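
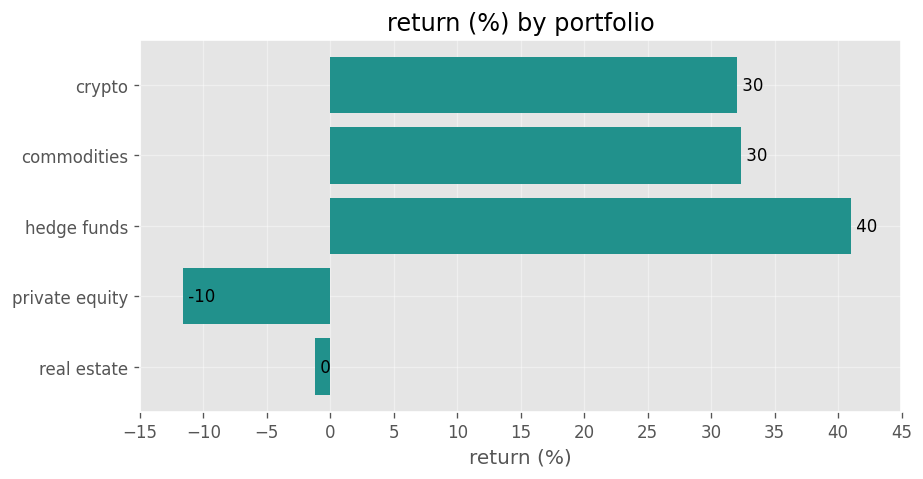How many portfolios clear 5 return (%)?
Above 5: crypto, commodities, hedge funds.

3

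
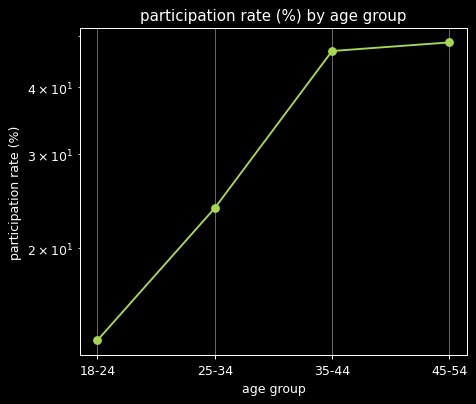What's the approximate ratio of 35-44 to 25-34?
35-44 ≈ 45, 25-34 ≈ 25; 45/25 ≈ 1.8.

≈ 1.8×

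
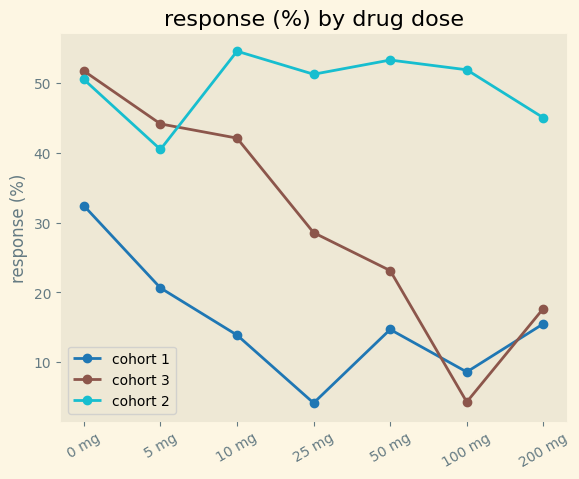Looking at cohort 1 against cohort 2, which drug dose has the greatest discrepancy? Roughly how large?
25 mg: cohort 1 ≈ 5, cohort 2 ≈ 50 → gap ≈ 45. Next-largest (100 mg) is only ≈ 40.

25 mg, ≈ 45 %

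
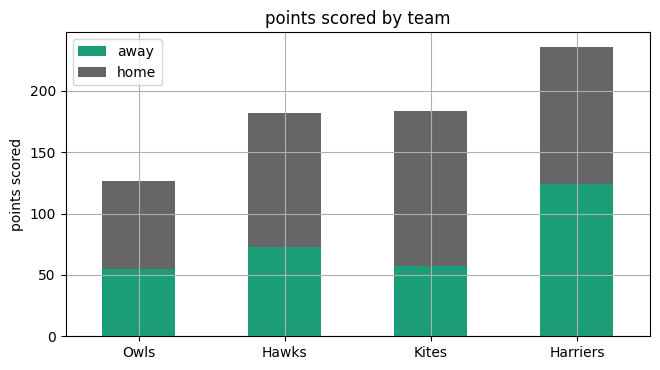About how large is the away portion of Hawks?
≈ 80

away top ≈ 80, bottom ≈ 0; segment ≈ 80.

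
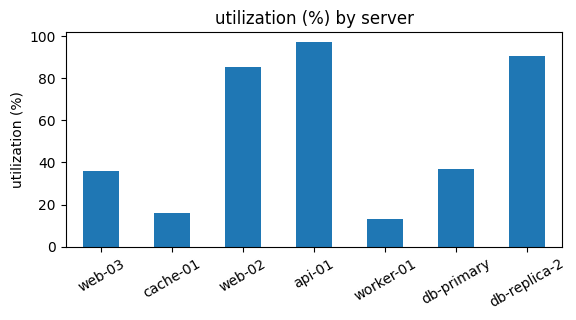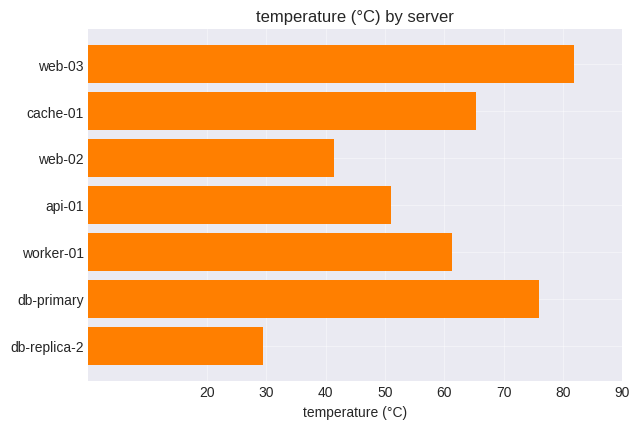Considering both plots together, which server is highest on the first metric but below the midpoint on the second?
Chart 2 median temperature (°C) ≈ 60; below-median servers: web-02, api-01, db-replica-2. Among those, api-01 has the highest utilization (%) (≈ 100).

api-01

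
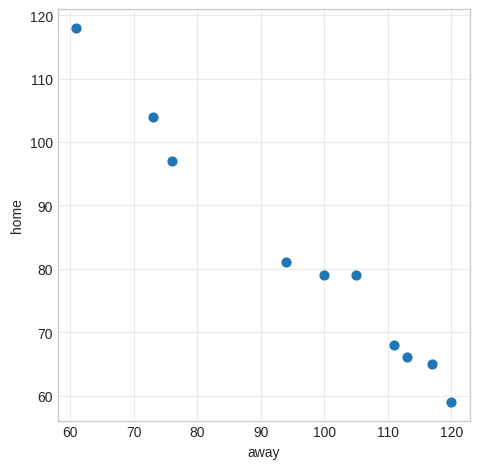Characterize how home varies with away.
negative, strong

Points are negatively correlated; strong (|r| ≈ 1.0).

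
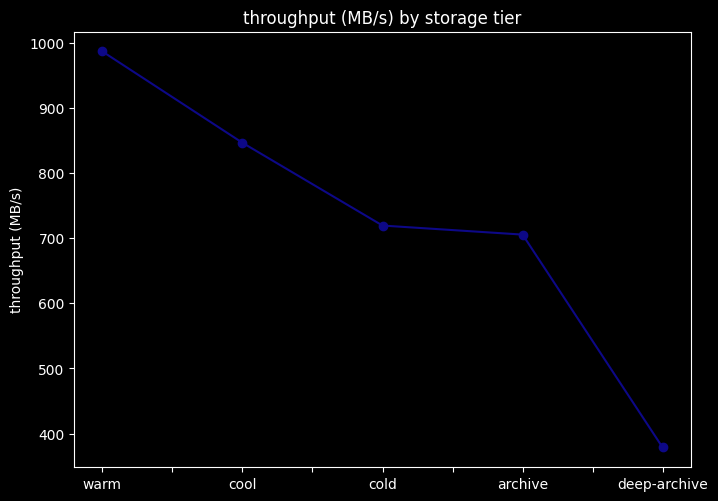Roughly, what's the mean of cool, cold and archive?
(800 + 700 + 700) / 3 ≈ 733.

≈ 733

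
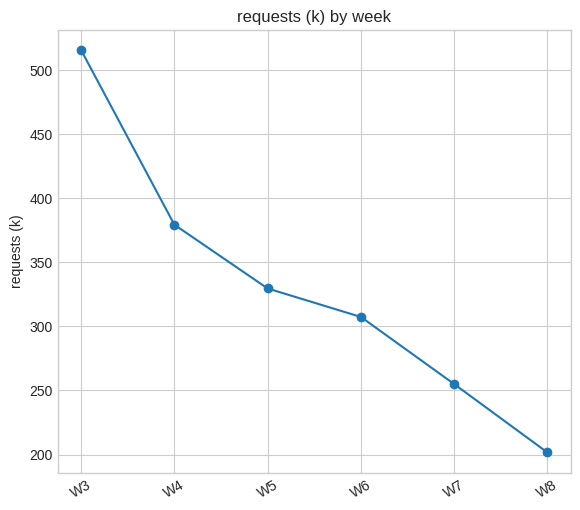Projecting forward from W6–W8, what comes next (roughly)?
Last three: 300, 250, 200 → slope ≈ -50/step → next ≈ 150.

≈ 150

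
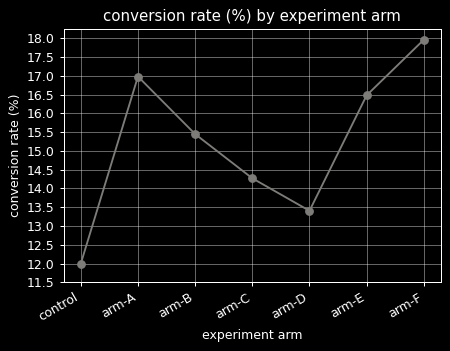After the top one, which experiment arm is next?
arm-A

Top 3: arm-F ≈ 18.0, arm-A ≈ 17.0, arm-E ≈ 16.5.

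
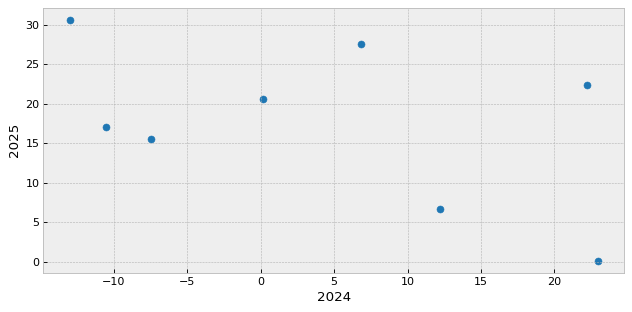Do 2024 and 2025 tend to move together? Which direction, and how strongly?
Points are negatively correlated; moderate (|r| ≈ 0.5).

negative, moderate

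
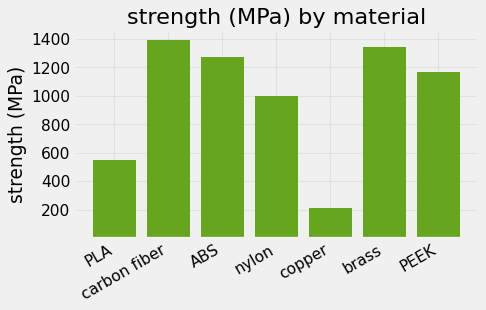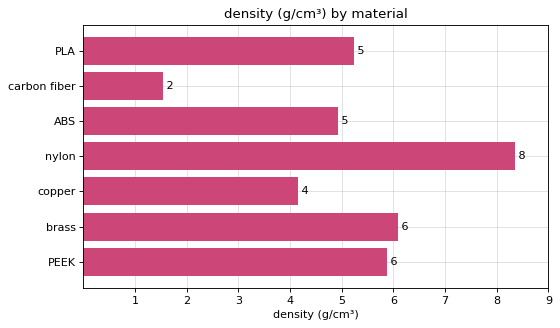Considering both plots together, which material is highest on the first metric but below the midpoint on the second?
Chart 2 median density (g/cm³) ≈ 5; below-median materials: carbon fiber, ABS, copper. Among those, carbon fiber has the highest strength (MPa) (≈ 1400).

carbon fiber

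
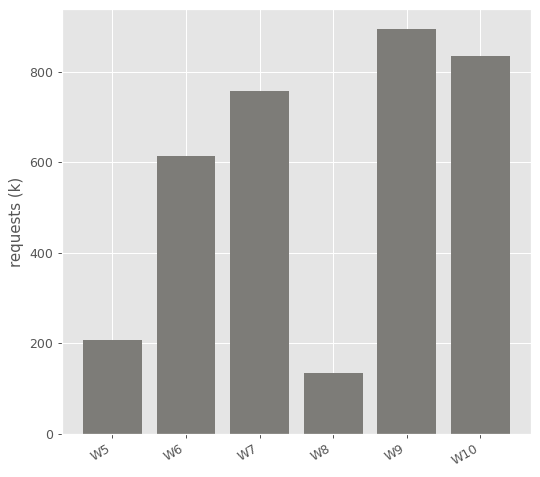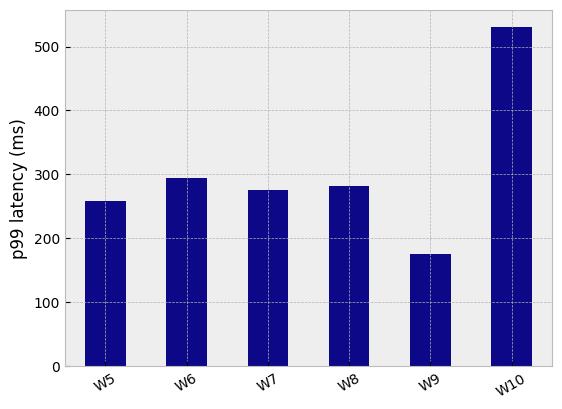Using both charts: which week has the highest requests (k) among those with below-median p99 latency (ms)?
W9

Chart 2 median p99 latency (ms) ≈ 300; below-median weeks: W5, W7, W9. Among those, W9 has the highest requests (k) (≈ 900).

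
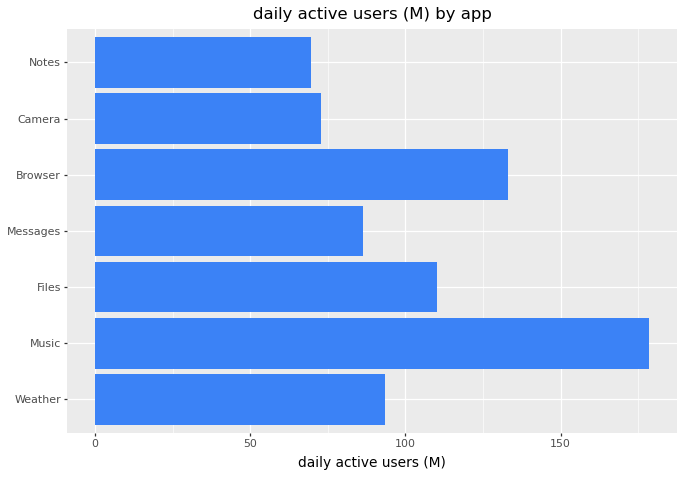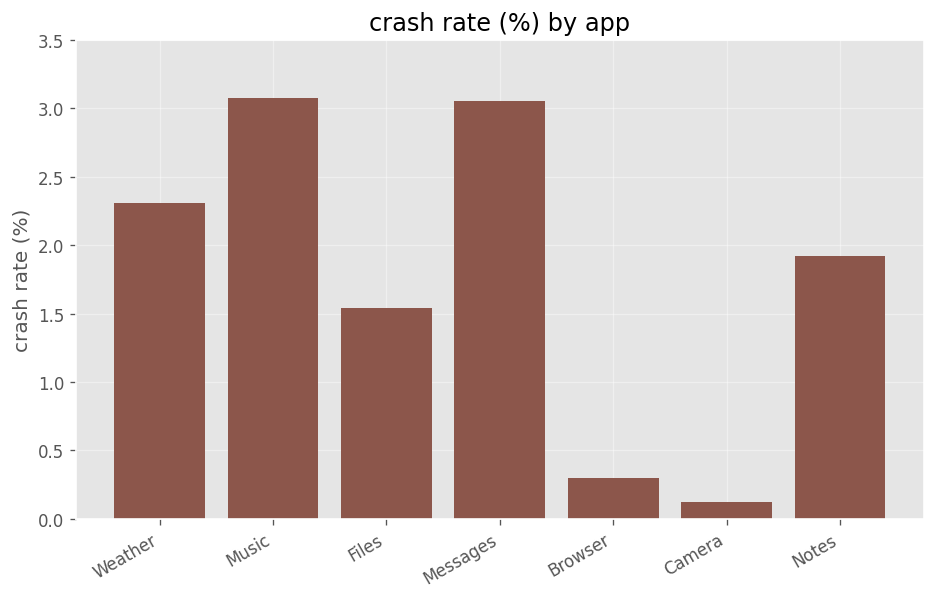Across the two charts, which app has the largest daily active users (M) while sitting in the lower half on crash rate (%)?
Browser

Chart 2 median crash rate (%) ≈ 2; below-median apps: Files, Browser, Camera. Among those, Browser has the highest daily active users (M) (≈ 140).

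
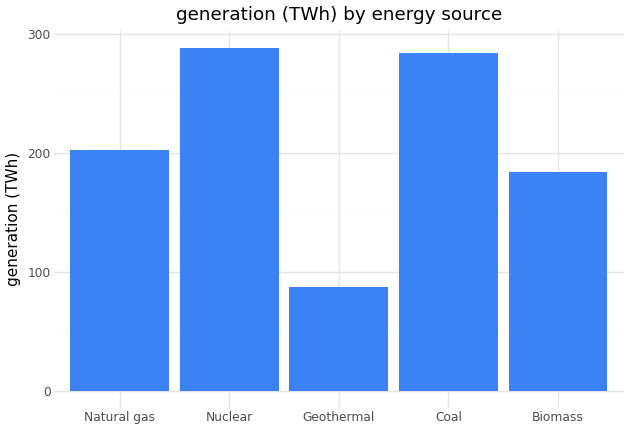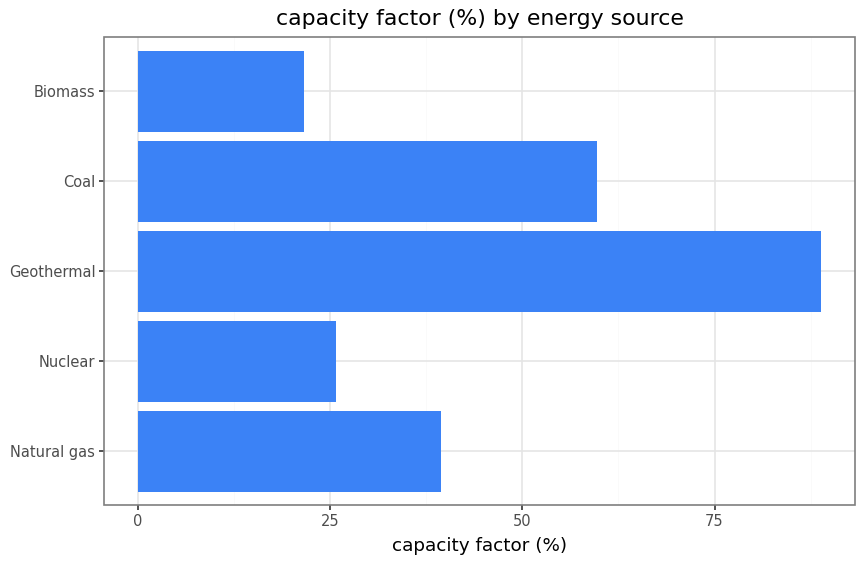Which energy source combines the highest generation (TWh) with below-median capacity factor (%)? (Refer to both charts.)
Chart 2 median capacity factor (%) ≈ 40; below-median energy sources: Nuclear, Biomass. Among those, Nuclear has the highest generation (TWh) (≈ 300).

Nuclear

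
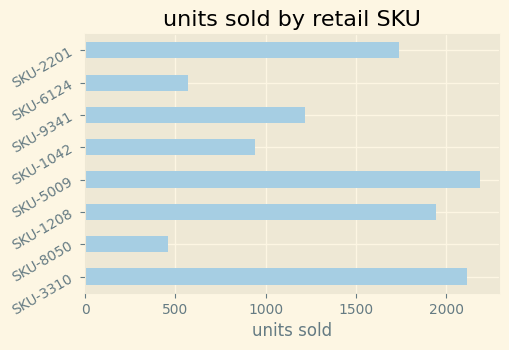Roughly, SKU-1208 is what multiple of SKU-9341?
SKU-1208 ≈ 2000, SKU-9341 ≈ 1200; 2000/1200 ≈ 1.67.

≈ 1.67×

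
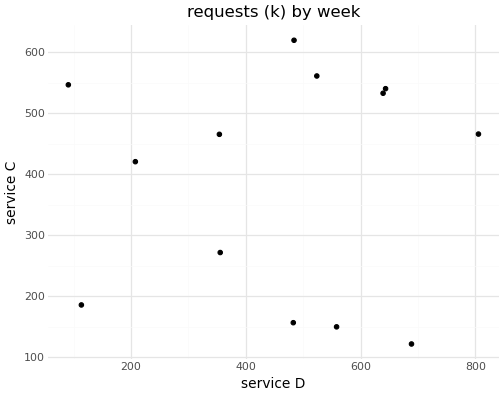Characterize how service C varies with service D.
Points are roughly uncorrelated; weak (|r| ≈ 0.0).

no clear correlation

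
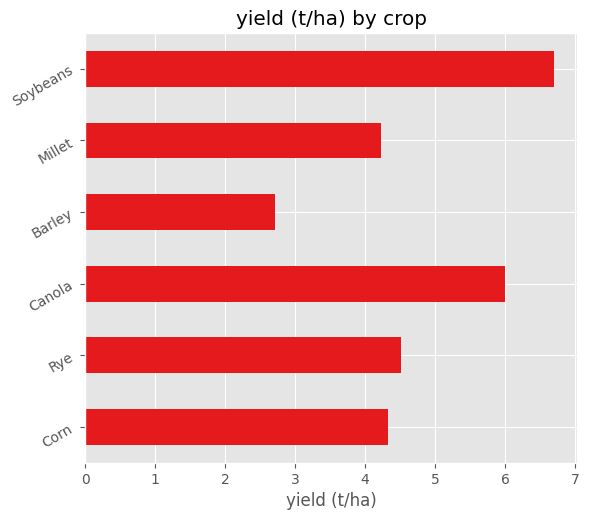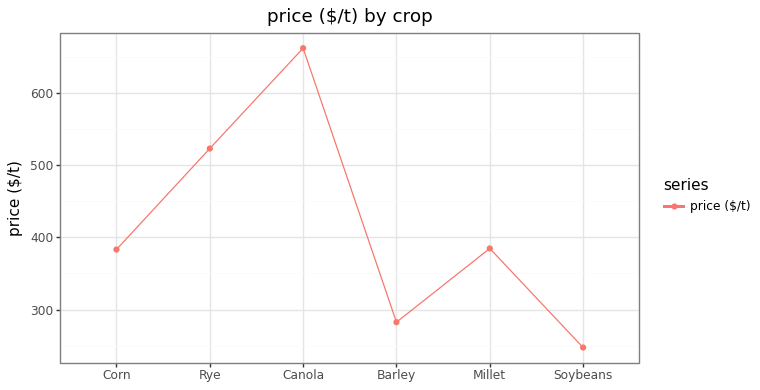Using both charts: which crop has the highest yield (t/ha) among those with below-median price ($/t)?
Chart 2 median price ($/t) ≈ 400; below-median crops: Corn, Barley, Soybeans. Among those, Soybeans has the highest yield (t/ha) (≈ 7).

Soybeans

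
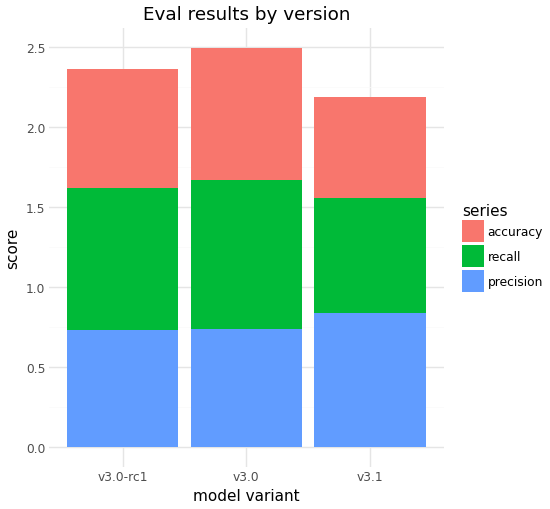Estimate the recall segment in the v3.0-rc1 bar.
≈ 1.0

recall top ≈ 1.5, bottom ≈ 0.5; segment ≈ 1.0.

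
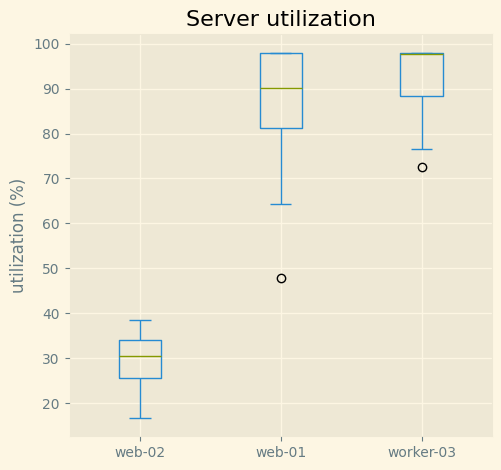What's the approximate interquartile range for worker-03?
≈ 10

Q3 ≈ 100, Q1 ≈ 90; IQR ≈ 10.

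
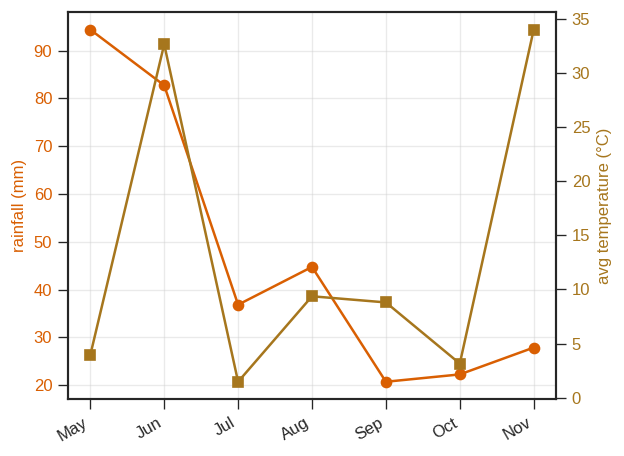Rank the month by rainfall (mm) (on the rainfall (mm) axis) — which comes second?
Jun

Top 3 (on the rainfall (mm) axis): May ≈ 90, Jun ≈ 80, Aug ≈ 40.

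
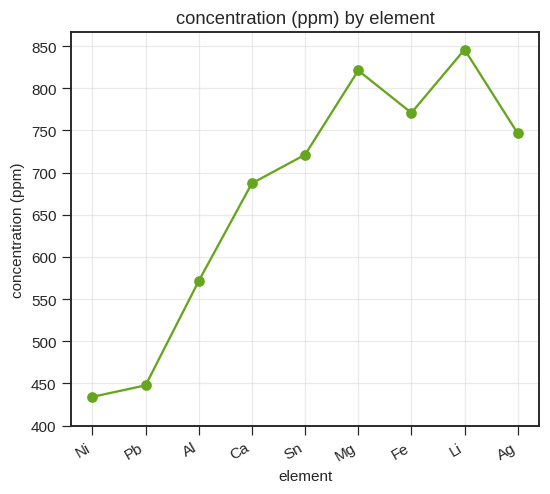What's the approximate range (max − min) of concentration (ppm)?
Max Li ≈ 850, min Ni ≈ 450; range ≈ 400.

≈ 400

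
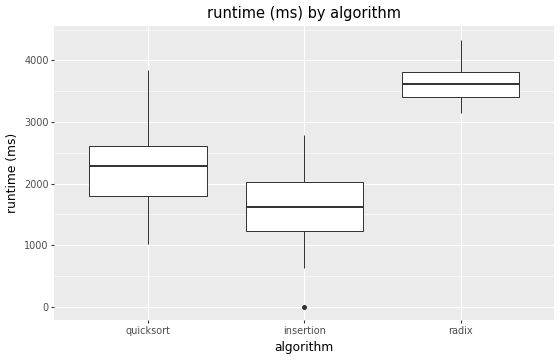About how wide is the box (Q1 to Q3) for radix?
Q3 ≈ 3800, Q1 ≈ 3400; IQR ≈ 400.

≈ 400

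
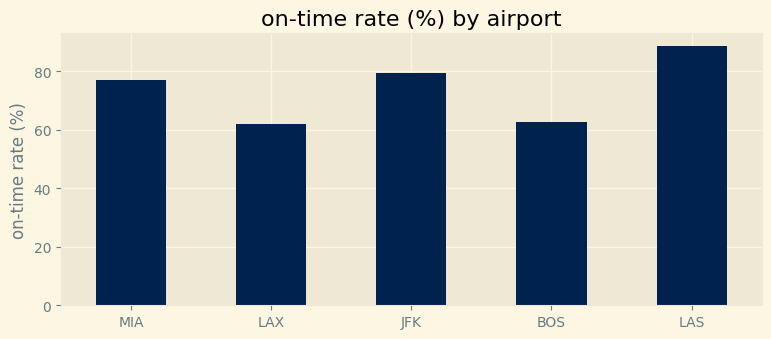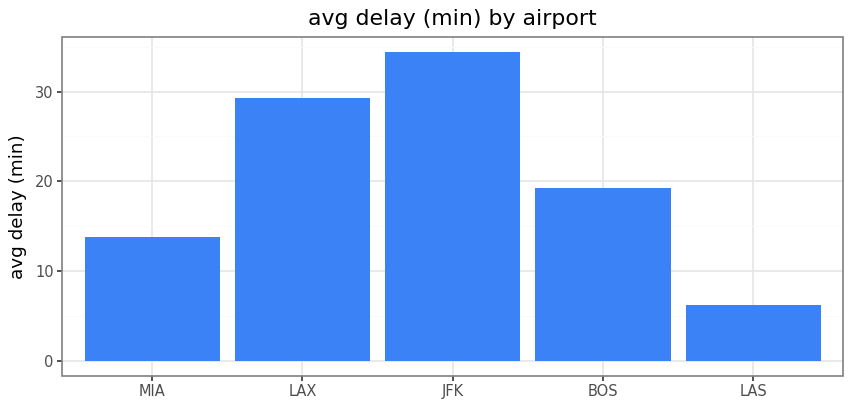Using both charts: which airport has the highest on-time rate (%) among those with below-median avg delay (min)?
Chart 2 median avg delay (min) ≈ 20; below-median airports: MIA, LAS. Among those, LAS has the highest on-time rate (%) (≈ 90).

LAS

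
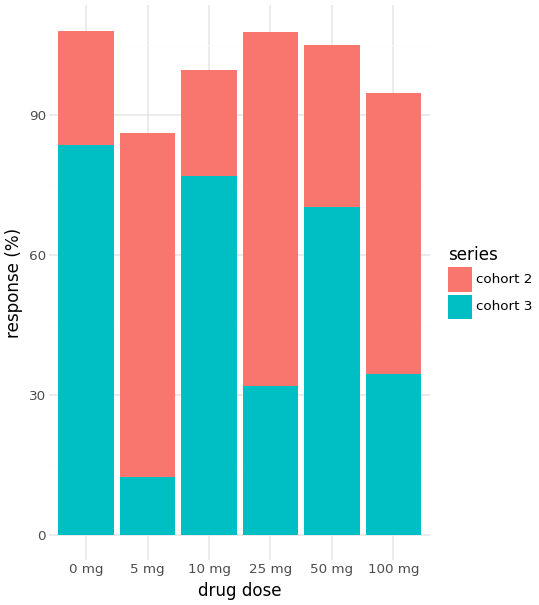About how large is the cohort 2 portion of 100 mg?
≈ 60

cohort 2 top ≈ 90, bottom ≈ 30; segment ≈ 60.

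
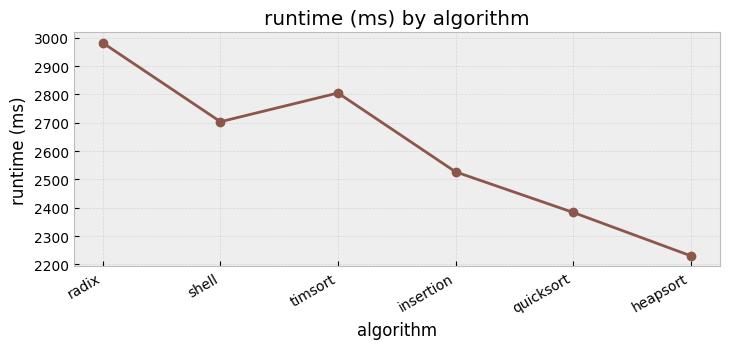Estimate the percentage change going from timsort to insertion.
≈ -10.7%

timsort ≈ 2800, insertion ≈ 2500; (2500 − 2800) / 2800 ≈ -10.7%.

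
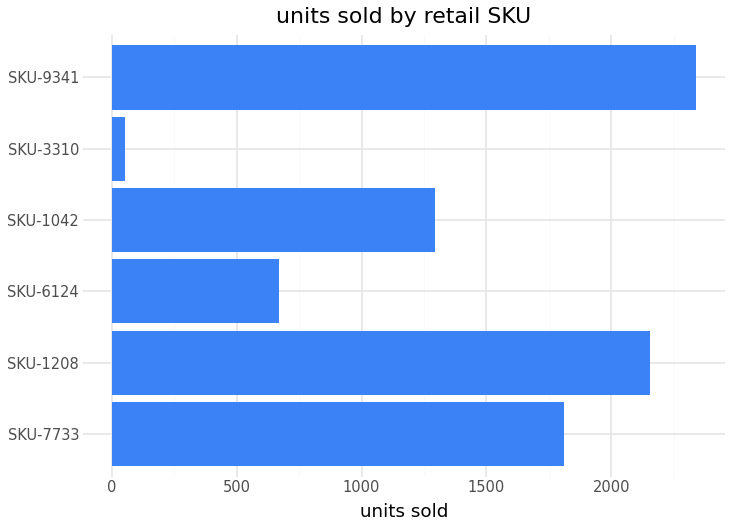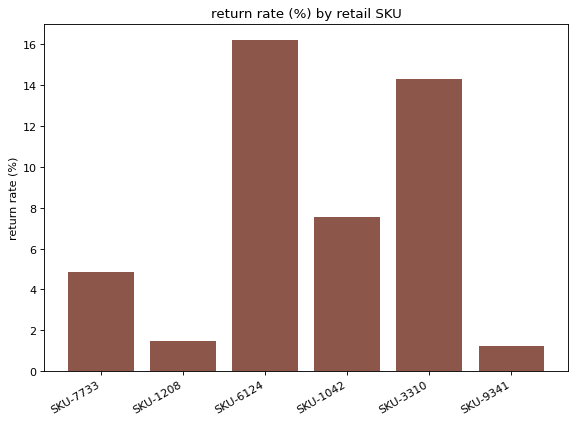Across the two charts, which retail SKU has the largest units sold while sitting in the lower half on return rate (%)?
Chart 2 median return rate (%) ≈ 6; below-median retail SKUs: SKU-7733, SKU-1208, SKU-9341. Among those, SKU-9341 has the highest units sold (≈ 2500).

SKU-9341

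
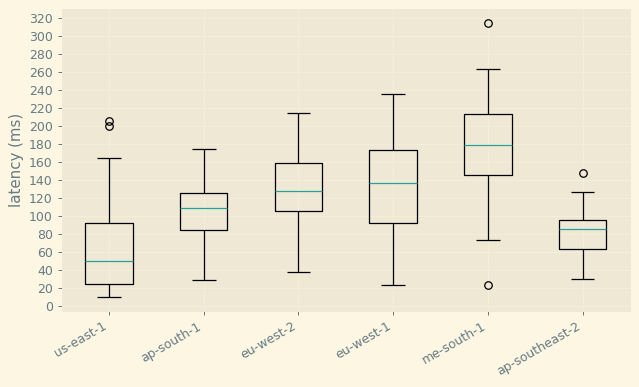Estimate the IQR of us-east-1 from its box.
Q3 ≈ 100, Q1 ≈ 20; IQR ≈ 80.

≈ 80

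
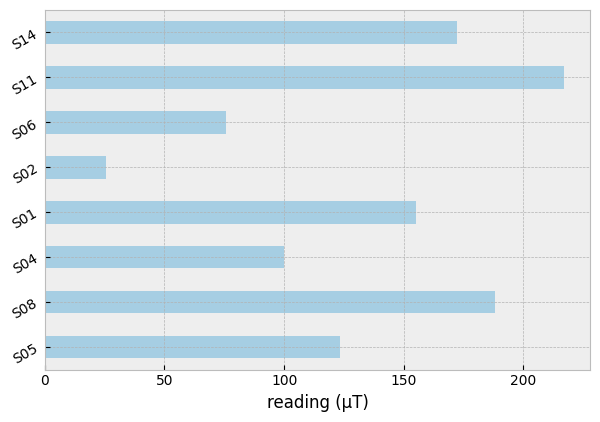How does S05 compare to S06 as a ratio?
S05 ≈ 120, S06 ≈ 80; 120/80 ≈ 1.5.

≈ 1.5×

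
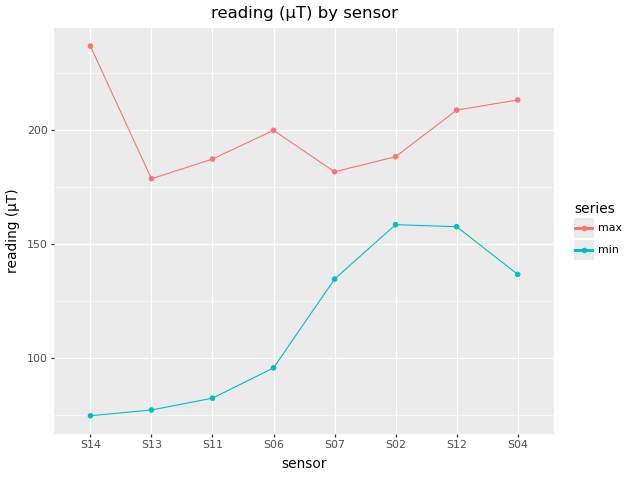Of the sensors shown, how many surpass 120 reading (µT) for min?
Above 120: S07, S02, S12, S04.

4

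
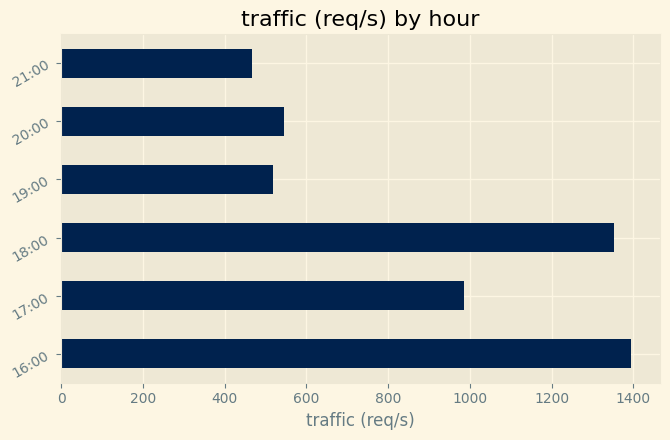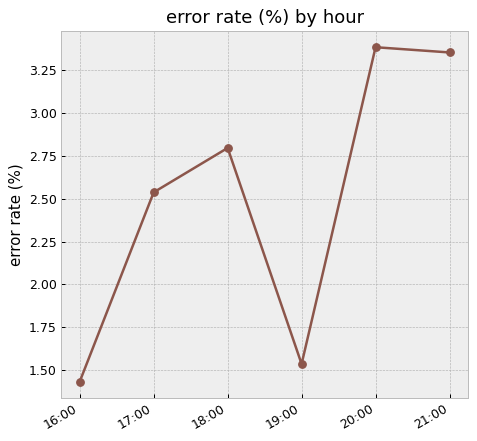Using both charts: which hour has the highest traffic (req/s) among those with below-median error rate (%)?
16:00

Chart 2 median error rate (%) ≈ 2.5; below-median hours: 16:00, 17:00, 19:00. Among those, 16:00 has the highest traffic (req/s) (≈ 1400).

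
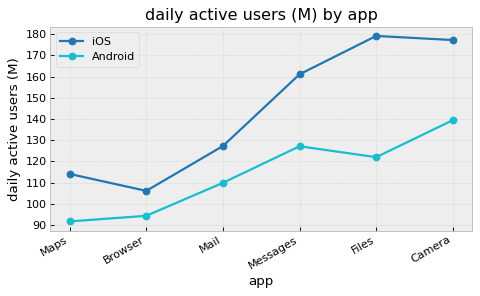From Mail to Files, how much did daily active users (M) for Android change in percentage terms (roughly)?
≈ +9.1%

Mail ≈ 110, Files ≈ 120; (120 − 110) / 110 ≈ +9.1%.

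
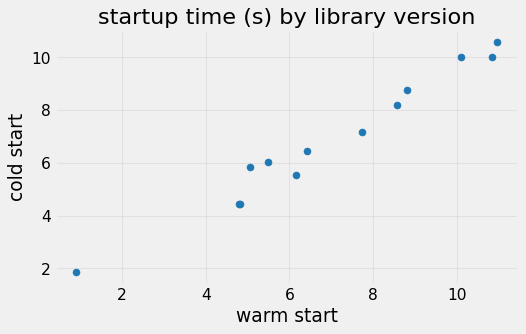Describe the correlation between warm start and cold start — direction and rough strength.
positive, strong

Points are positively correlated; strong (|r| ≈ 1.0).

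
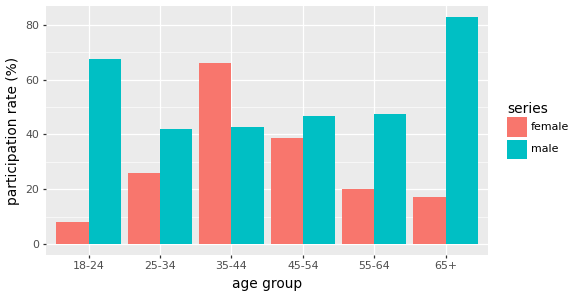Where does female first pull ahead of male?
25-34: female ≈ 30 vs male ≈ 40 (not yet); 35-44: female ≈ 70 vs male ≈ 40 (first crossover).

35-44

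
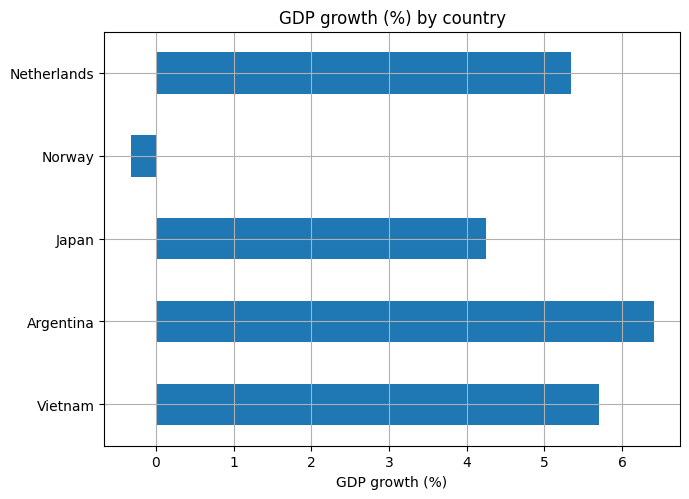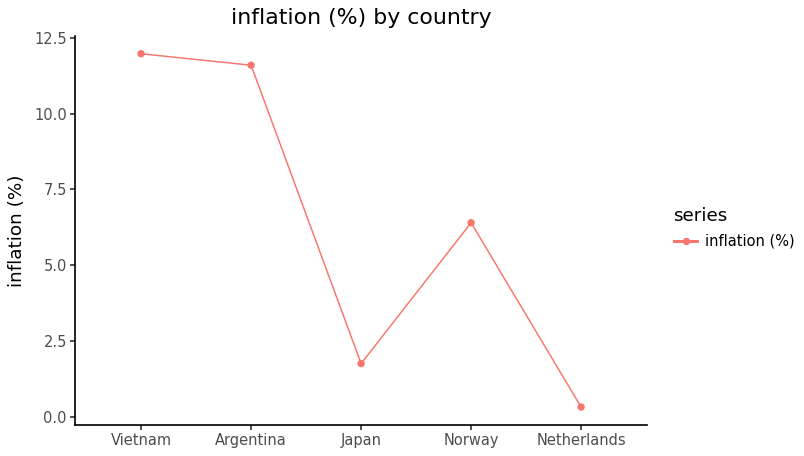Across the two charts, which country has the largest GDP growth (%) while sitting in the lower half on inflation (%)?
Chart 2 median inflation (%) ≈ 6; below-median countries: Japan, Netherlands. Among those, Netherlands has the highest GDP growth (%) (≈ 5).

Netherlands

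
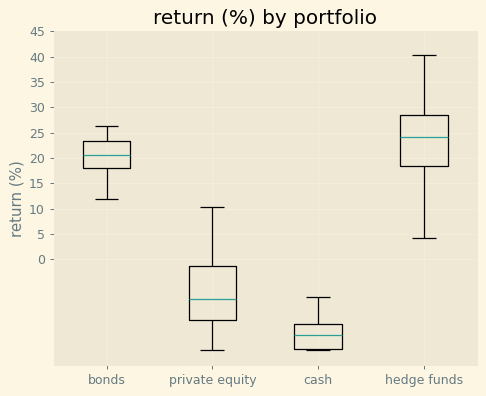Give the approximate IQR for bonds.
≈ 5

Q3 ≈ 25, Q1 ≈ 20; IQR ≈ 5.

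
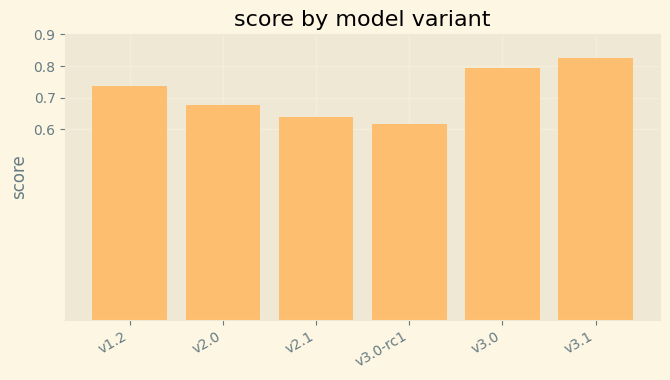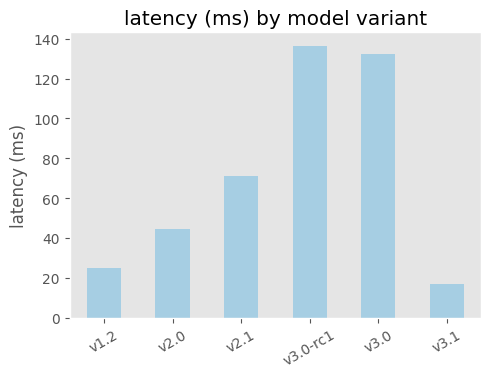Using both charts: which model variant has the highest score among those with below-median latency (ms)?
v3.1

Chart 2 median latency (ms) ≈ 60; below-median model variants: v1.2, v2.0, v3.1. Among those, v3.1 has the highest score (≈ 0.8).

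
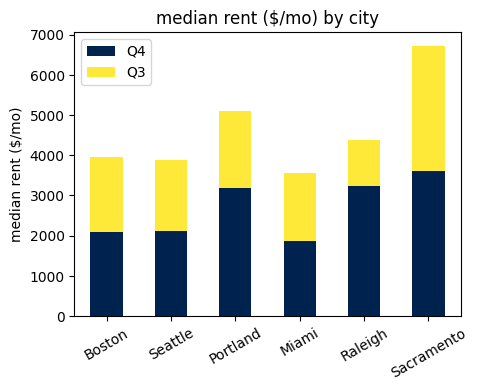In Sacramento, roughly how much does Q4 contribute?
≈ 4000

Q4 top ≈ 4000, bottom ≈ 0; segment ≈ 4000.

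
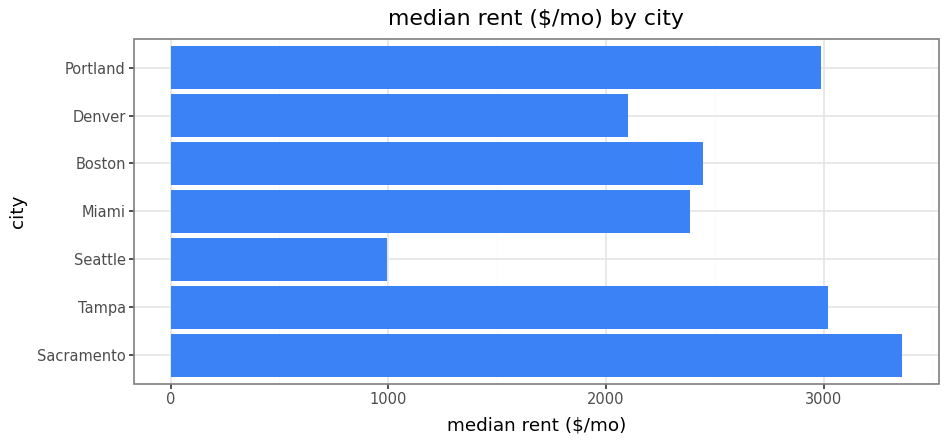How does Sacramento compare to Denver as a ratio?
≈ 1.75×

Sacramento ≈ 3500, Denver ≈ 2000; 3500/2000 ≈ 1.75.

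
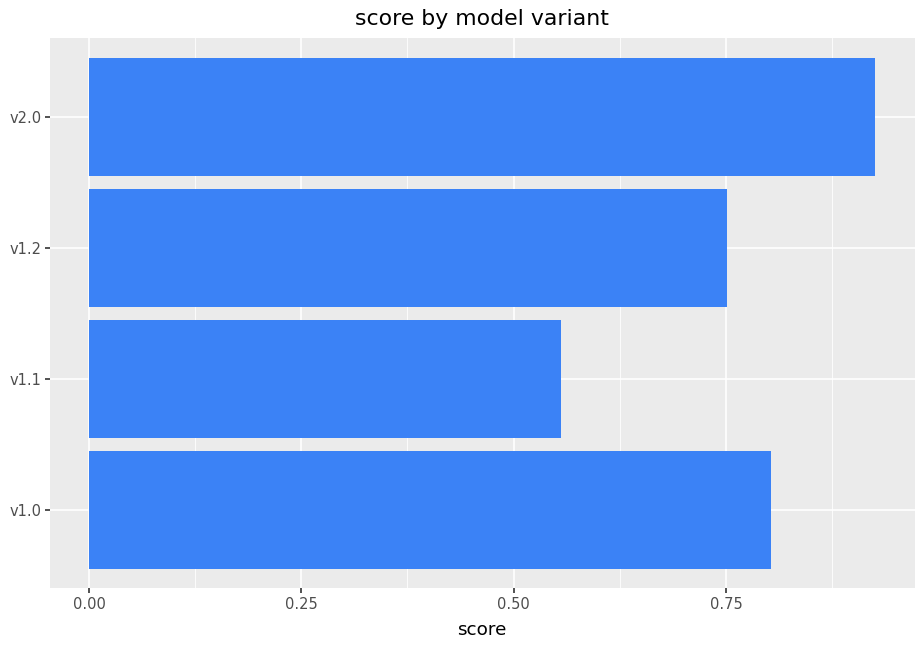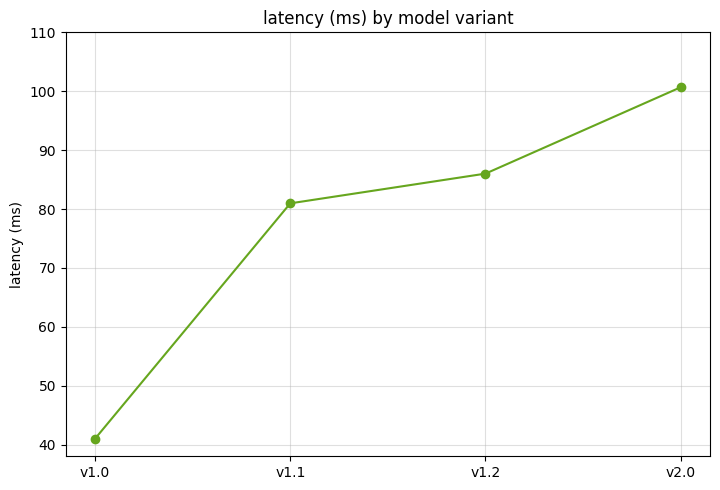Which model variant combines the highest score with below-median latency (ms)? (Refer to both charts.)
Chart 2 median latency (ms) ≈ 80; below-median model variants: v1.0, v1.1. Among those, v1.0 has the highest score (≈ 0.8).

v1.0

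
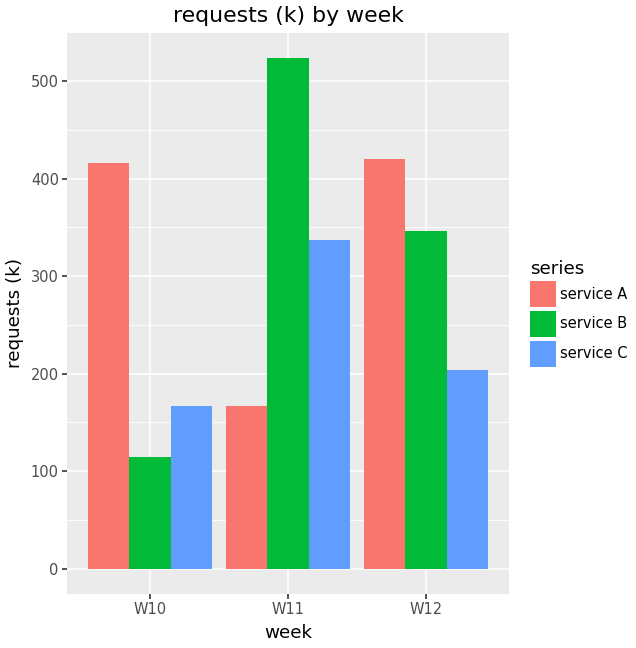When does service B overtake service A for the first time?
W11

W10: service B ≈ 100 vs service A ≈ 400 (not yet); W11: service B ≈ 500 vs service A ≈ 150 (first crossover).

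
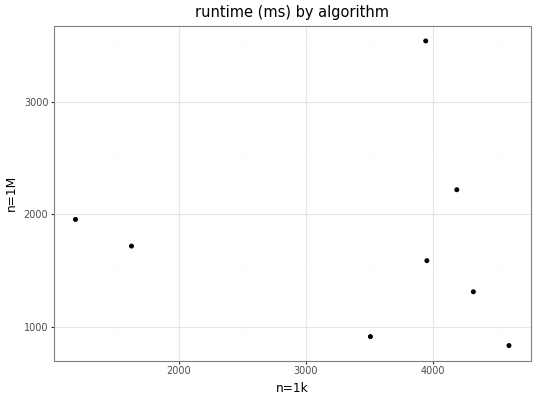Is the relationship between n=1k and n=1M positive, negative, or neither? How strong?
no clear correlation

Points are roughly uncorrelated; weak (|r| ≈ 0.1).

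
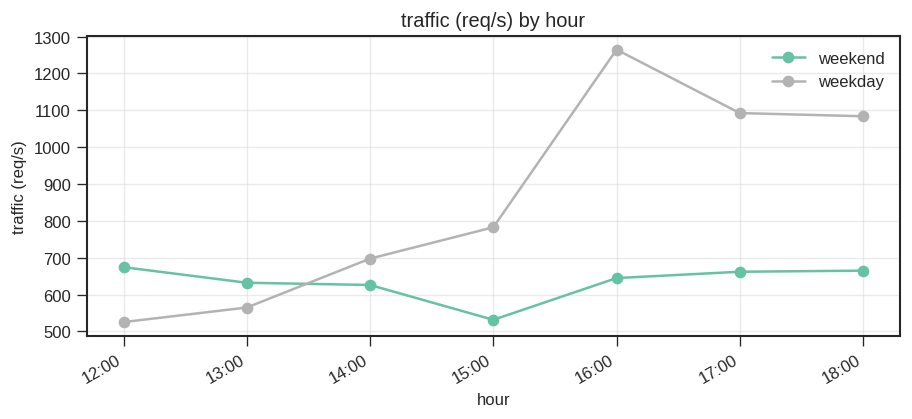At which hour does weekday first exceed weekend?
14:00

13:00: weekday ≈ 600 vs weekend ≈ 600 (not yet); 14:00: weekday ≈ 700 vs weekend ≈ 600 (first crossover).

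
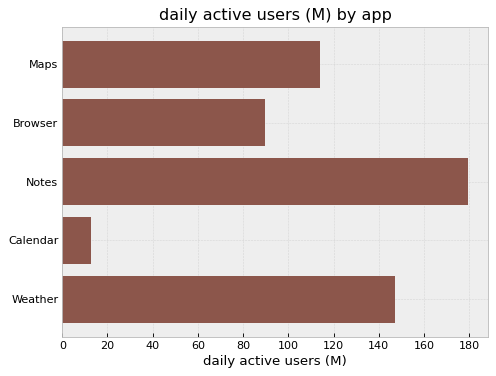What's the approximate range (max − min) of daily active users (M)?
≈ 160

Max Notes ≈ 180, min Calendar ≈ 20; range ≈ 160.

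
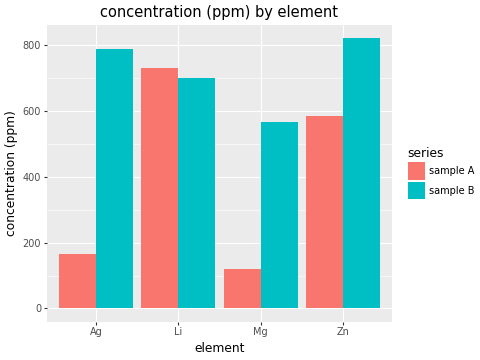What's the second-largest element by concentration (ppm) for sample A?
Top 3 for sample A: Li ≈ 700, Zn ≈ 600, Ag ≈ 200.

Zn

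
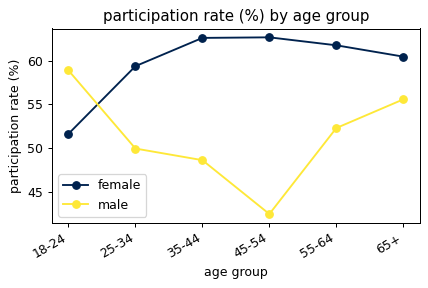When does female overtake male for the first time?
18-24: female ≈ 52 vs male ≈ 58 (not yet); 25-34: female ≈ 60 vs male ≈ 50 (first crossover).

25-34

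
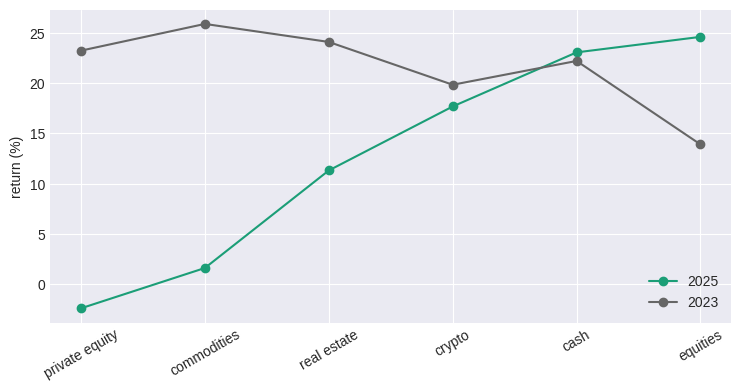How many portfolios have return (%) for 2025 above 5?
4

Above 5: real estate, crypto, cash, equities.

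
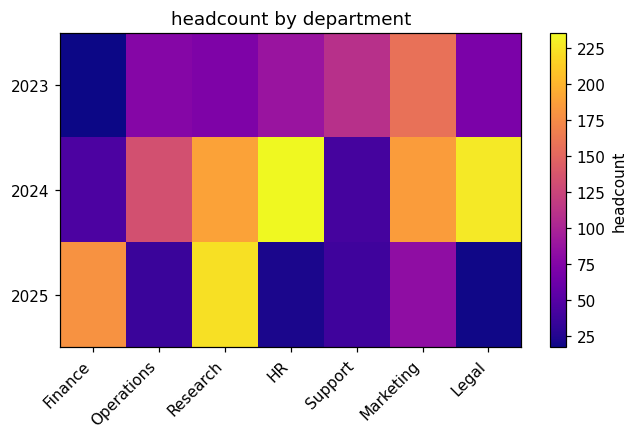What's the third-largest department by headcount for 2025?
Top 4 for 2025: Research ≈ 220, Finance ≈ 180, Marketing ≈ 80, Support ≈ 40.

Marketing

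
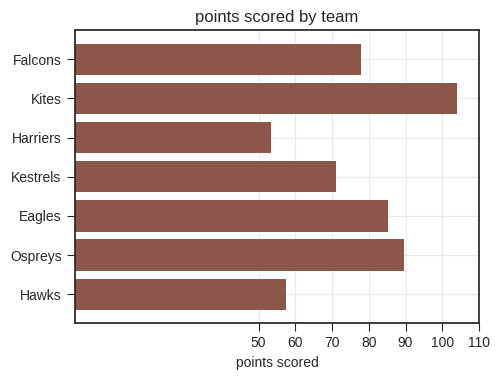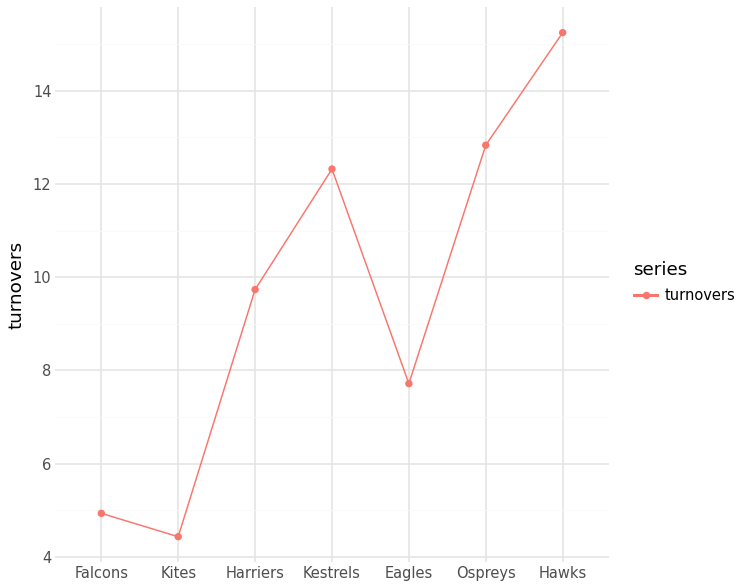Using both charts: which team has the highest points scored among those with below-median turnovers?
Chart 2 median turnovers ≈ 10; below-median teams: Falcons, Kites, Eagles. Among those, Kites has the highest points scored (≈ 100).

Kites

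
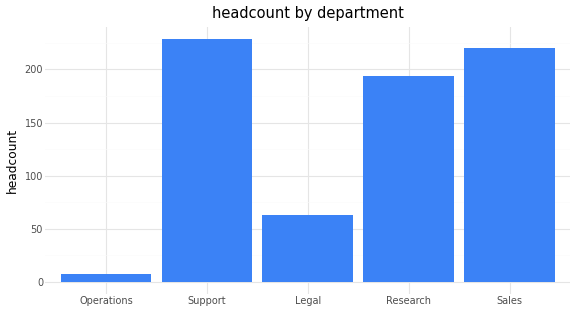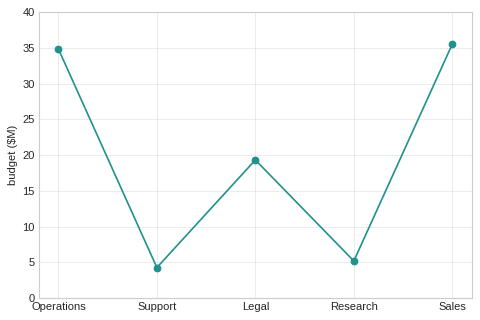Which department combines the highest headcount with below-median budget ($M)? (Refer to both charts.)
Chart 2 median budget ($M) ≈ 20; below-median departments: Support, Research. Among those, Support has the highest headcount (≈ 225).

Support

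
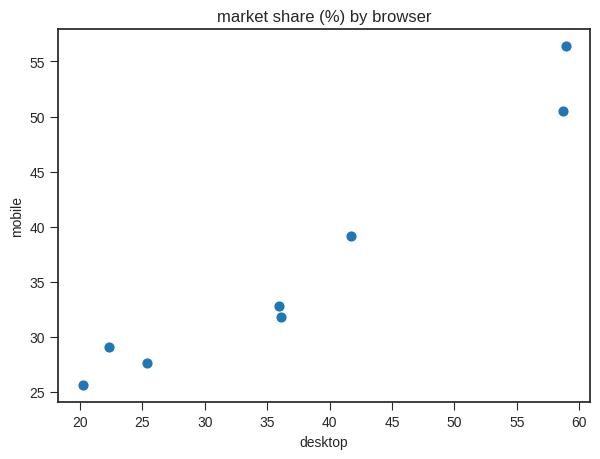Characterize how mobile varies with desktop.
positive, strong

Points are positively correlated; strong (|r| ≈ 1.0).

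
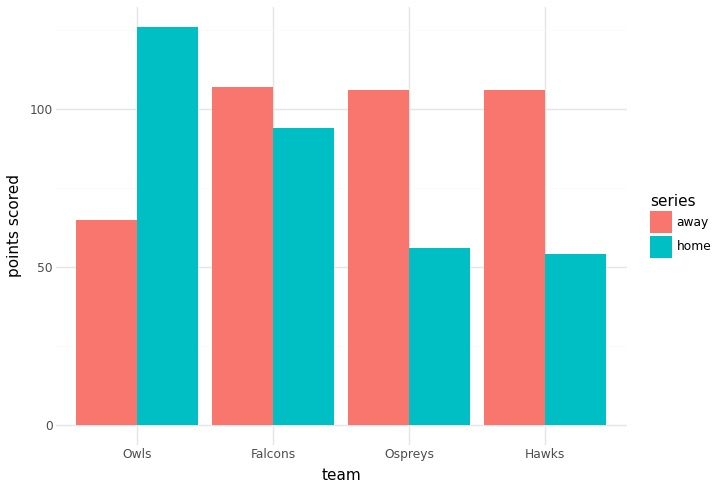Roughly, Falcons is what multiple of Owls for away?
≈ 1.67×

Falcons ≈ 100, Owls ≈ 60; 100/60 ≈ 1.67.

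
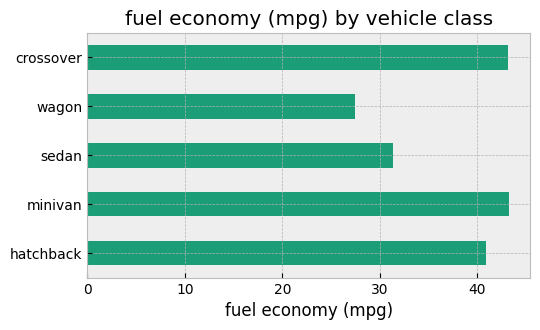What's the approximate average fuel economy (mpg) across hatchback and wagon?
(40 + 25) / 2 ≈ 32.

≈ 32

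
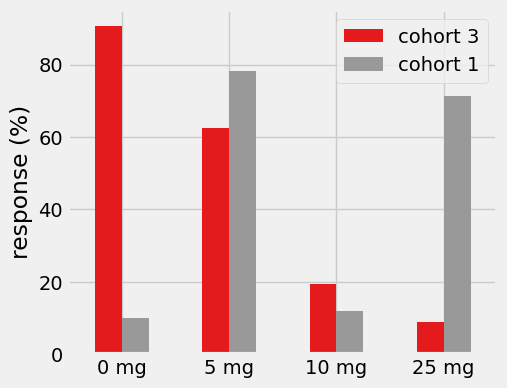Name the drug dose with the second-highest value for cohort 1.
Top 3 for cohort 1: 5 mg ≈ 80, 25 mg ≈ 70, 10 mg ≈ 10.

25 mg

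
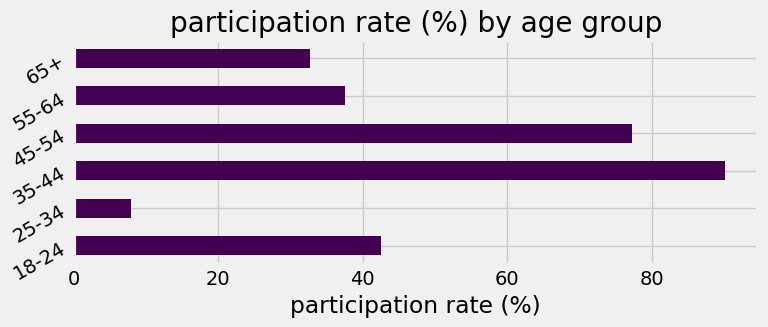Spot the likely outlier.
35-44

35-44 ≈ 90; the rest sit between ≈ 10 and ≈ 80.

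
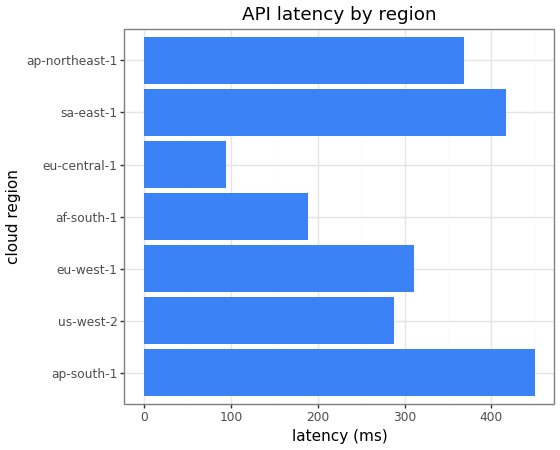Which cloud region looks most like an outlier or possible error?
eu-central-1 ≈ 100; the rest sit between ≈ 200 and ≈ 450.

eu-central-1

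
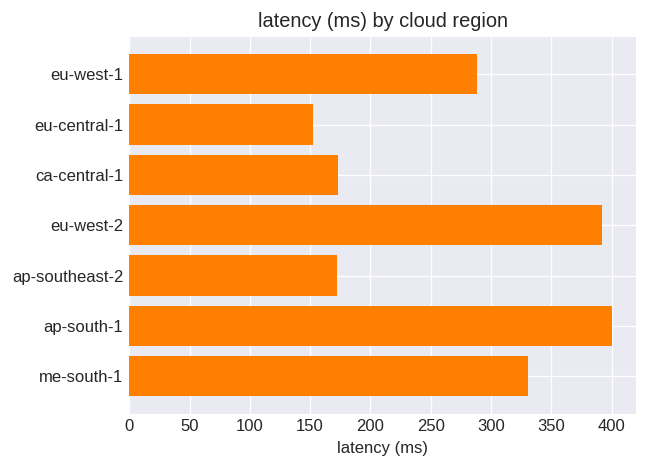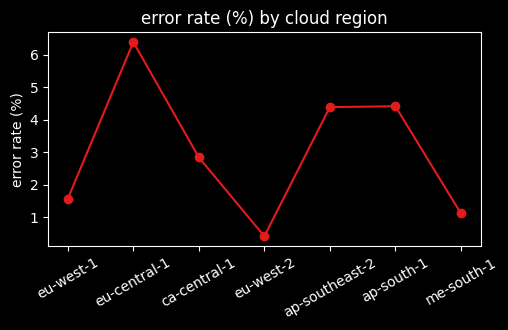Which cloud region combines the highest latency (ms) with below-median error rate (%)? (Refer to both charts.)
Chart 2 median error rate (%) ≈ 3; below-median cloud regions: eu-west-1, eu-west-2, me-south-1. Among those, eu-west-2 has the highest latency (ms) (≈ 400).

eu-west-2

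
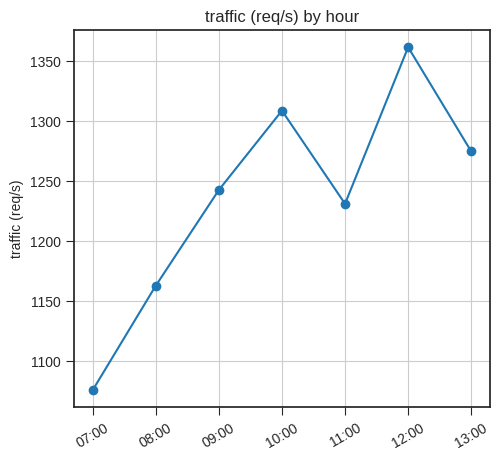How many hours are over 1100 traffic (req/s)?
Above 1100: 08:00, 09:00, 10:00, 11:00, 12:00, 13:00.

6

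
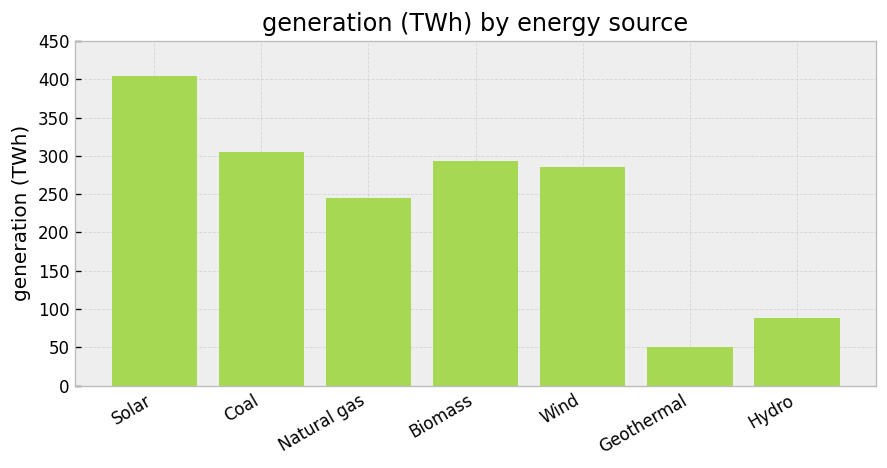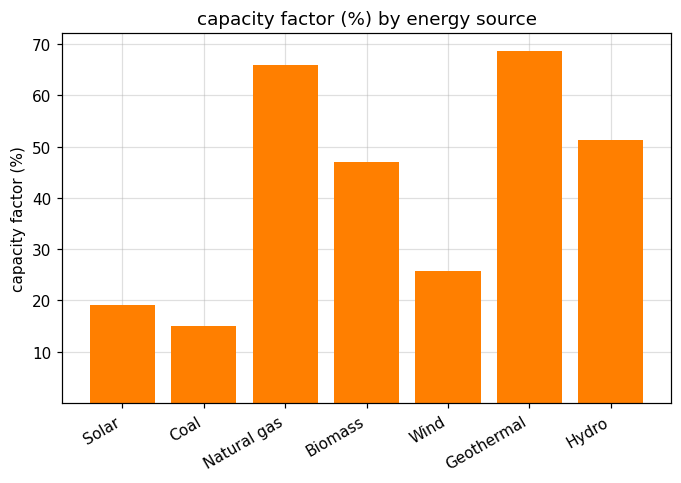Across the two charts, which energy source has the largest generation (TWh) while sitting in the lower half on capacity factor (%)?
Chart 2 median capacity factor (%) ≈ 50; below-median energy sources: Solar, Coal, Wind. Among those, Solar has the highest generation (TWh) (≈ 400).

Solar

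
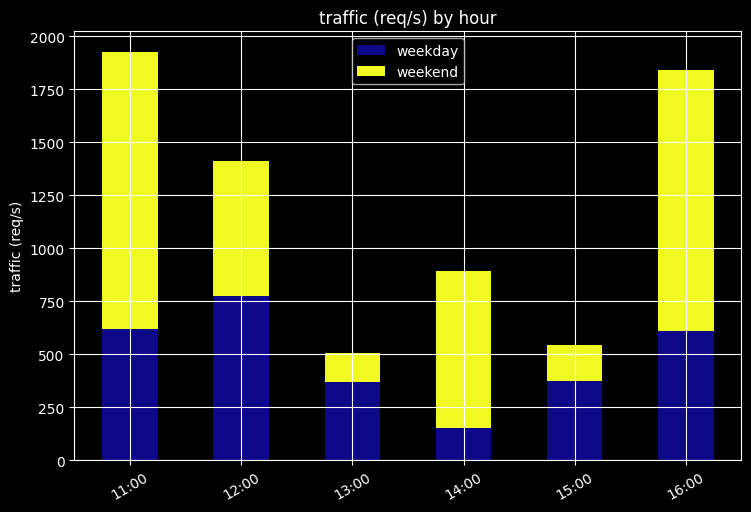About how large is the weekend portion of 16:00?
≈ 1200

weekend top ≈ 1800, bottom ≈ 600; segment ≈ 1200.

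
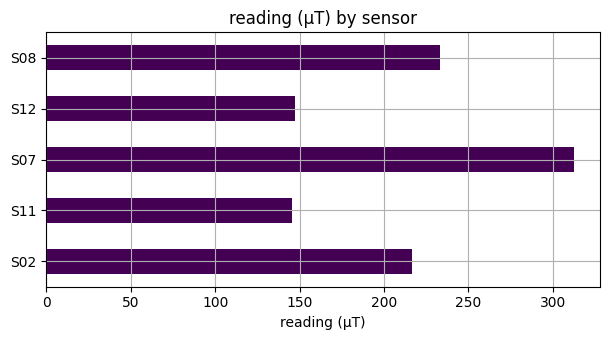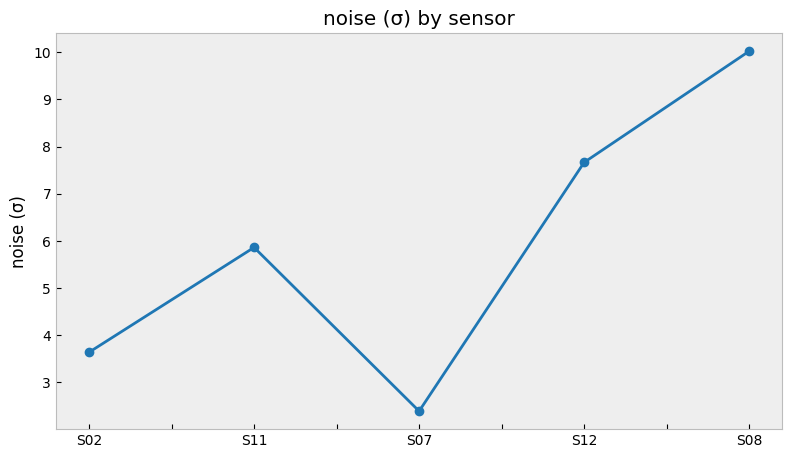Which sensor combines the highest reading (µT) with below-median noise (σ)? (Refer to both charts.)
Chart 2 median noise (σ) ≈ 6; below-median sensors: S02, S07. Among those, S07 has the highest reading (µT) (≈ 300).

S07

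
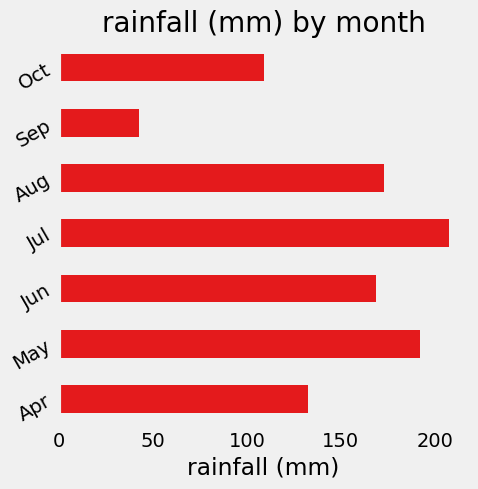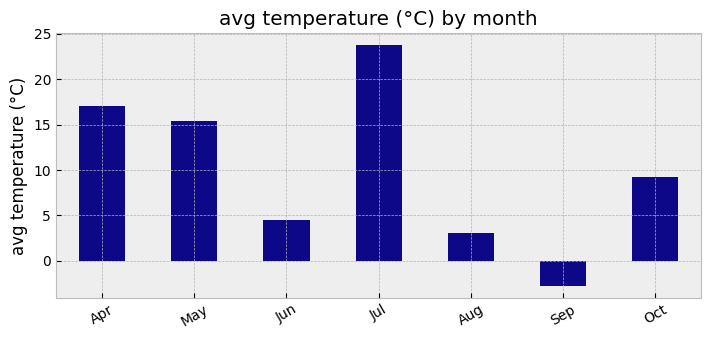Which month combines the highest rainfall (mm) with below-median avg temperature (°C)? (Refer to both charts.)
Aug

Chart 2 median avg temperature (°C) ≈ 10; below-median months: Jun, Aug, Sep. Among those, Aug has the highest rainfall (mm) (≈ 180).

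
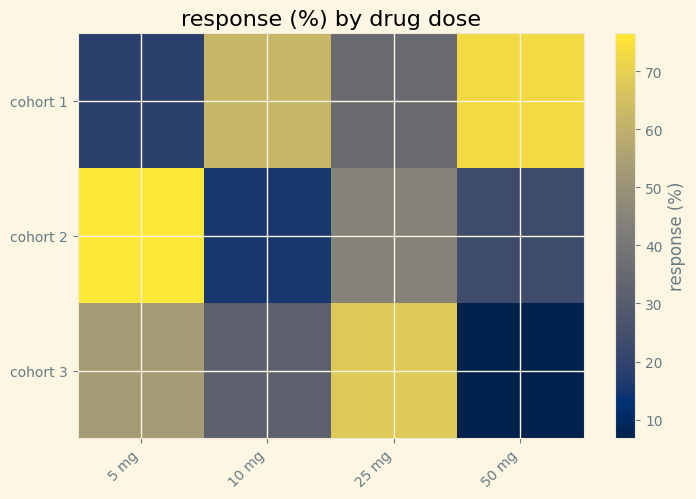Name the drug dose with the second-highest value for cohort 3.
5 mg

Top 3 for cohort 3: 25 mg ≈ 70, 5 mg ≈ 50, 10 mg ≈ 30.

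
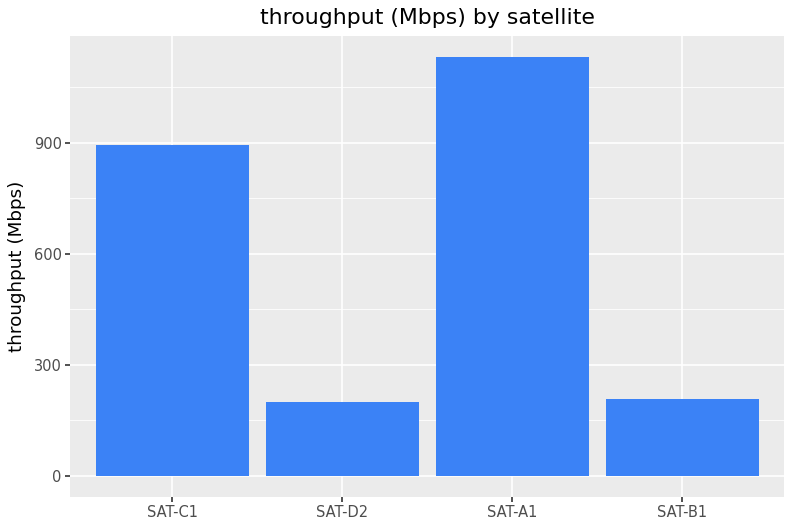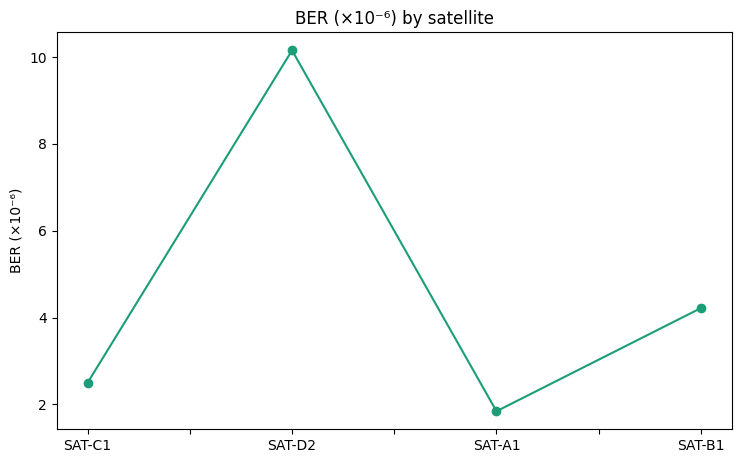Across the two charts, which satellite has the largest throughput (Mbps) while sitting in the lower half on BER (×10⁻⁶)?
SAT-A1

Chart 2 median BER (×10⁻⁶) ≈ 3; below-median satellites: SAT-C1, SAT-A1. Among those, SAT-A1 has the highest throughput (Mbps) (≈ 1200).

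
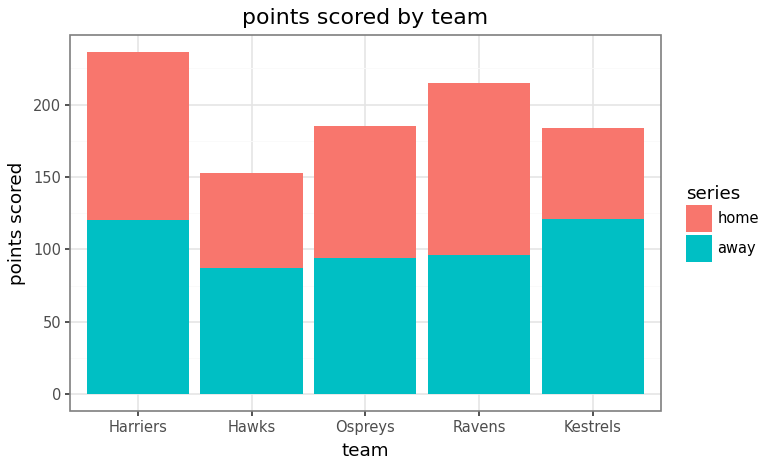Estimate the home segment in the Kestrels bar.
≈ 60

home top ≈ 180, bottom ≈ 120; segment ≈ 60.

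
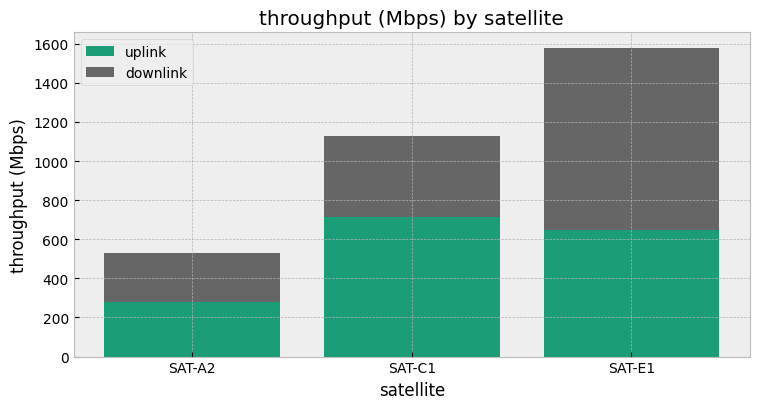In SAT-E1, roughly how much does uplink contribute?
≈ 600

uplink top ≈ 600, bottom ≈ 0; segment ≈ 600.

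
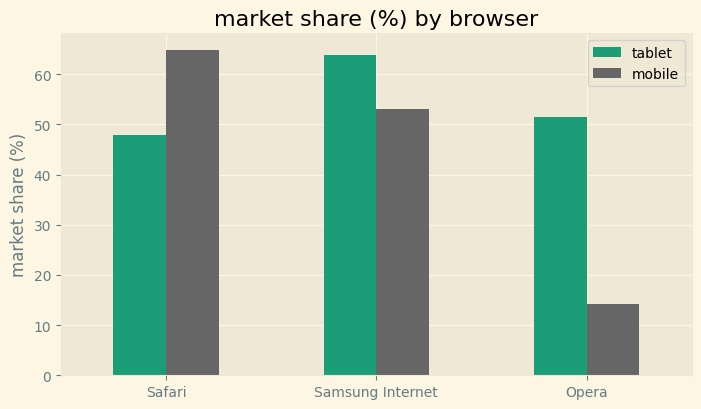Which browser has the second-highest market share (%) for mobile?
Samsung Internet

Top 3 for mobile: Safari ≈ 60, Samsung Internet ≈ 50, Opera ≈ 10.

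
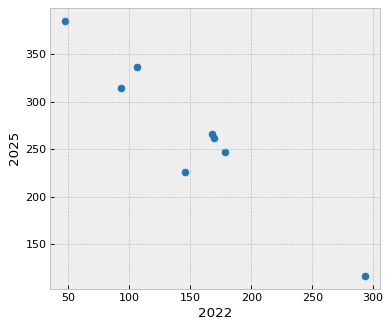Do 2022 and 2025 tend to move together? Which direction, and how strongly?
Points are negatively correlated; strong (|r| ≈ 1.0).

negative, strong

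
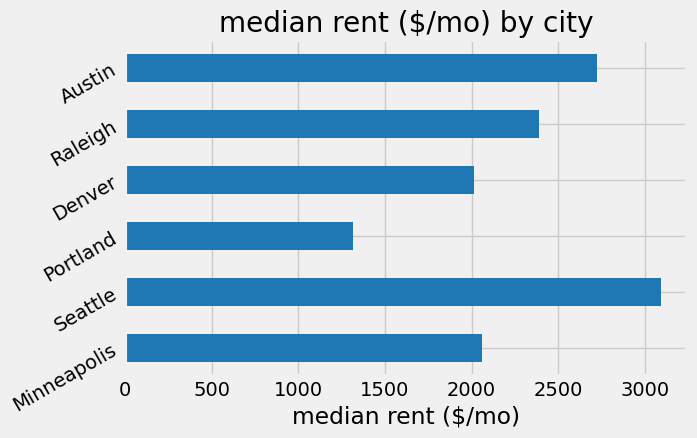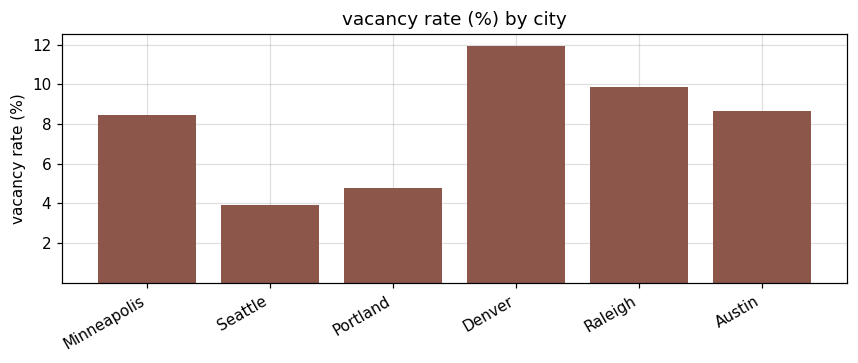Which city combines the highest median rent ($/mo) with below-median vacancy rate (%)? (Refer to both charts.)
Seattle

Chart 2 median vacancy rate (%) ≈ 8; below-median cities: Minneapolis, Seattle, Portland. Among those, Seattle has the highest median rent ($/mo) (≈ 3000).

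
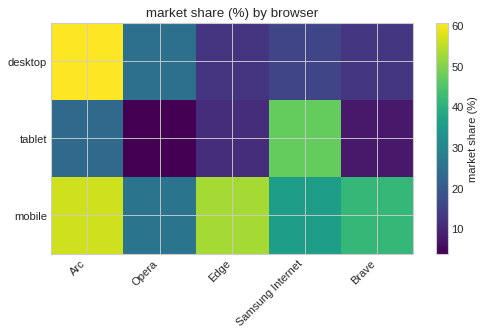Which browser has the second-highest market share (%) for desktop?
Top 3 for desktop: Arc ≈ 60, Opera ≈ 25, Samsung Internet ≈ 15.

Opera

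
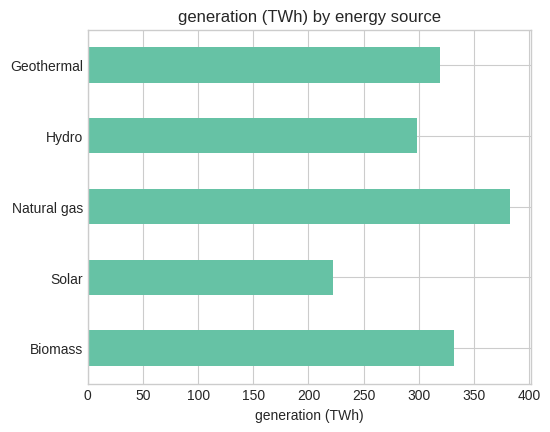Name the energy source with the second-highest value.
Top 3: Natural gas ≈ 400, Biomass ≈ 350, Geothermal ≈ 300.

Biomass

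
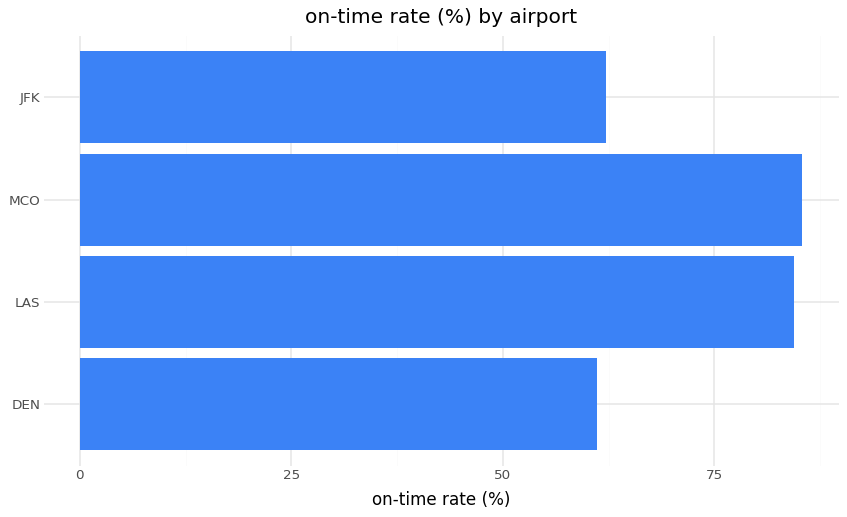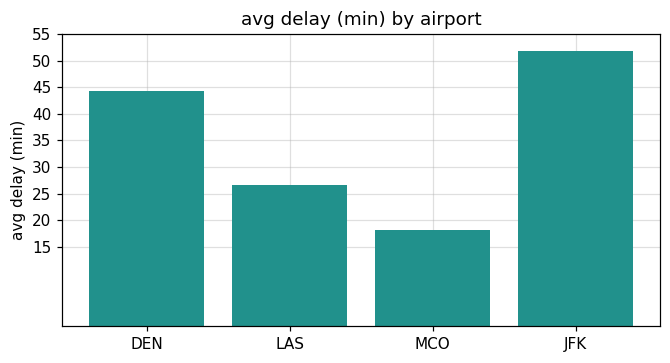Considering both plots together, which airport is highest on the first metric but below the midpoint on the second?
Chart 2 median avg delay (min) ≈ 35; below-median airports: LAS, MCO. Among those, MCO has the highest on-time rate (%) (≈ 90).

MCO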